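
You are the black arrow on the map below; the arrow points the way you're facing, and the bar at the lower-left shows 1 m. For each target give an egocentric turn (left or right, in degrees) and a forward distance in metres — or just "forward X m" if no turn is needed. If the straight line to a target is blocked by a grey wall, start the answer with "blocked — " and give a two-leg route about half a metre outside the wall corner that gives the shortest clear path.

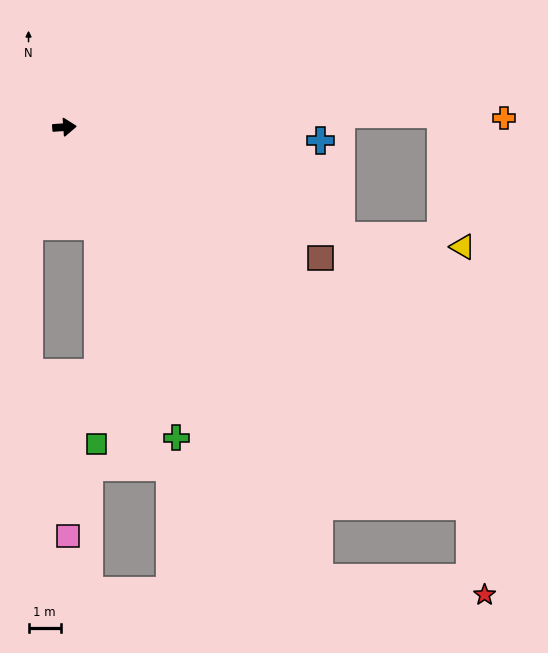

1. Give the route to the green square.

blocked — turn right 76°, forward 3.3 m, then turn right 18°, forward 6.8 m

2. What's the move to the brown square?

turn right 31°, forward 9.0 m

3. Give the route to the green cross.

turn right 74°, forward 10.3 m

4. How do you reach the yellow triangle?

blocked — turn right 25°, forward 9.3 m, then turn left 16°, forward 3.8 m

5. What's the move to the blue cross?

turn right 7°, forward 8.0 m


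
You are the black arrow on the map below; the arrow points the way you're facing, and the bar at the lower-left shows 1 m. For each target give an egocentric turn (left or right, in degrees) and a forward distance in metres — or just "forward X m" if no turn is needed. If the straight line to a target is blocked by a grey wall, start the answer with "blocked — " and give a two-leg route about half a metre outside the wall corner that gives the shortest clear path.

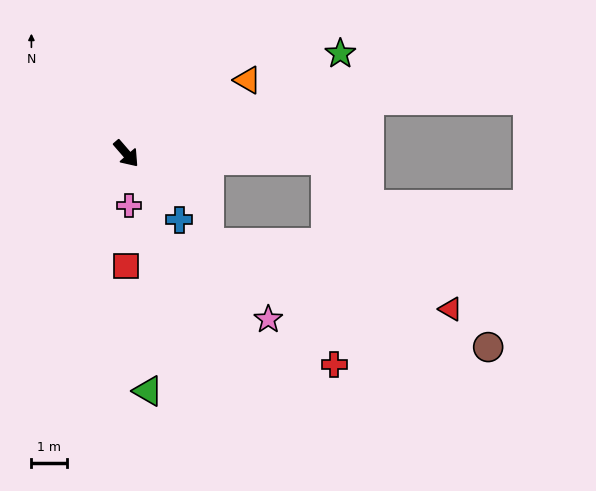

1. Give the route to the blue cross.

turn right 2°, forward 2.4 m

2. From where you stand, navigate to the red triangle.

blocked — turn left 47°, forward 5.6 m, then turn right 48°, forward 5.5 m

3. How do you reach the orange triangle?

turn left 80°, forward 4.0 m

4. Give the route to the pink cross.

turn right 38°, forward 1.5 m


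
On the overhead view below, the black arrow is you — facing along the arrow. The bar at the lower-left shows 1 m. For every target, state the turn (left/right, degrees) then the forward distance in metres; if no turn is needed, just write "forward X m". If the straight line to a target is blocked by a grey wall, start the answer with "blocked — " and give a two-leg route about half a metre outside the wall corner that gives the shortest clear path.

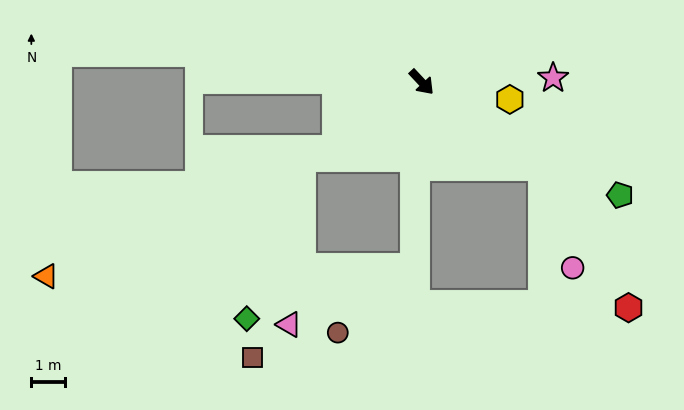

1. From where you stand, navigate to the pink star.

turn left 49°, forward 3.9 m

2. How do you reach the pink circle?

blocked — turn left 12°, forward 4.3 m, then turn right 39°, forward 3.1 m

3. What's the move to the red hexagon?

blocked — turn left 12°, forward 4.3 m, then turn right 24°, forward 4.9 m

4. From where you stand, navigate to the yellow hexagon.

turn left 36°, forward 2.6 m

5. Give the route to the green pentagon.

turn left 17°, forward 6.7 m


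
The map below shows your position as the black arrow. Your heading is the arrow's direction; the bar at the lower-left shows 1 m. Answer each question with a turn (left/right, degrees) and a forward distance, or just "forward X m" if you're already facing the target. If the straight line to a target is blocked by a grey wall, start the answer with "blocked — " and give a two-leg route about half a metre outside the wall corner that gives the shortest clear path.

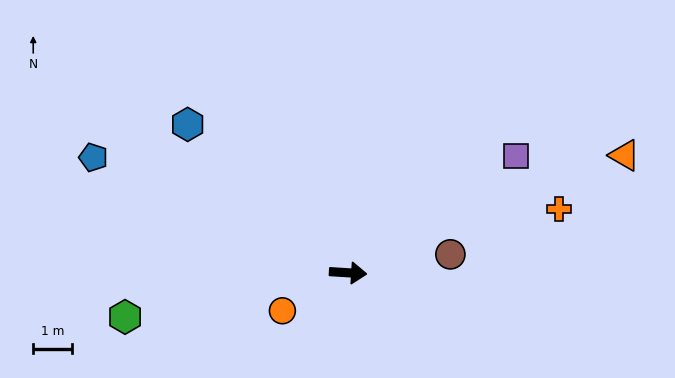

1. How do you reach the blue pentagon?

turn left 159°, forward 7.1 m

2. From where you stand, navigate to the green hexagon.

turn right 165°, forward 5.8 m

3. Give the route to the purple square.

turn left 38°, forward 5.2 m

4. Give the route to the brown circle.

turn left 14°, forward 2.7 m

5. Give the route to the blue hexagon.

turn left 141°, forward 5.6 m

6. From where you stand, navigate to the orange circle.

turn right 146°, forward 1.9 m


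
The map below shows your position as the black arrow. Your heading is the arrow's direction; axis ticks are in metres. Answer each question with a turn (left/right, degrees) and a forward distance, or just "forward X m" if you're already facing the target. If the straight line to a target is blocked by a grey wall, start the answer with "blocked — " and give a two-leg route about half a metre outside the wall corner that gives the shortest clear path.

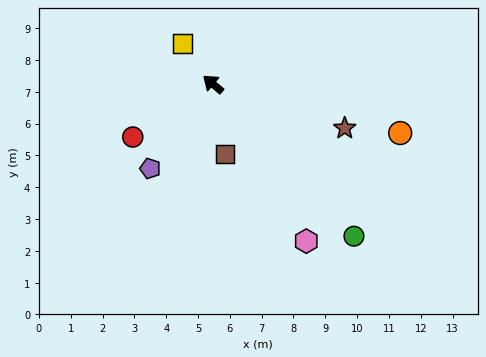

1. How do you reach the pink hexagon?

turn left 161°, forward 5.7 m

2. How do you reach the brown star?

turn right 158°, forward 4.4 m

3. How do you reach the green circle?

turn left 173°, forward 6.5 m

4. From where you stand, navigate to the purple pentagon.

turn left 94°, forward 3.3 m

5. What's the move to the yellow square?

turn right 13°, forward 1.6 m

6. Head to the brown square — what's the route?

turn left 140°, forward 2.2 m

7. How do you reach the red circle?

turn left 74°, forward 3.0 m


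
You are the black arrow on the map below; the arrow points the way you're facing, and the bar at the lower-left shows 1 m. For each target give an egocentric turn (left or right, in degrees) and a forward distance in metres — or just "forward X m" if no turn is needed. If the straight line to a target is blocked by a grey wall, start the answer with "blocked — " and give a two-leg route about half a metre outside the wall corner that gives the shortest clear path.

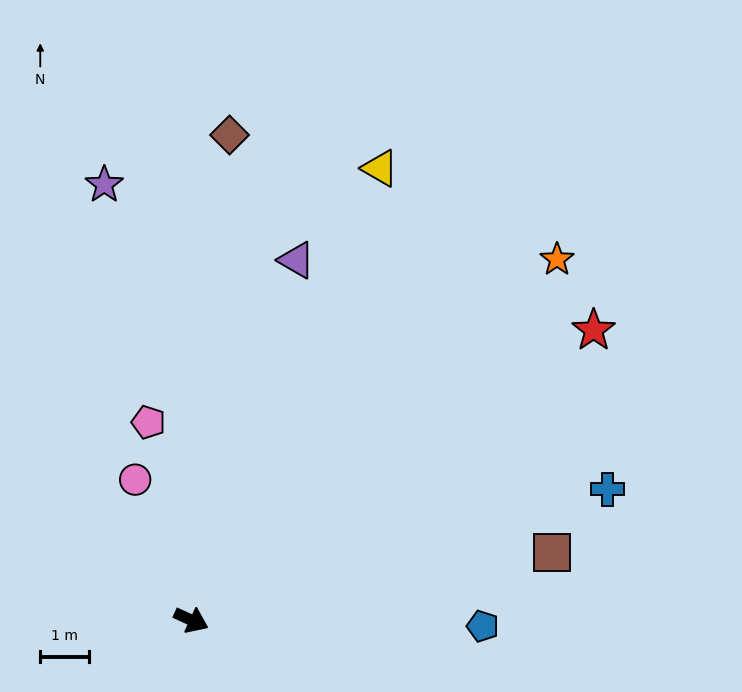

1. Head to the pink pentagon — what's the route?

turn left 127°, forward 4.2 m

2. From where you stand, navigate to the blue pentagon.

turn left 23°, forward 6.0 m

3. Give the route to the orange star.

turn left 69°, forward 10.6 m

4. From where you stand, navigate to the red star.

turn left 60°, forward 10.2 m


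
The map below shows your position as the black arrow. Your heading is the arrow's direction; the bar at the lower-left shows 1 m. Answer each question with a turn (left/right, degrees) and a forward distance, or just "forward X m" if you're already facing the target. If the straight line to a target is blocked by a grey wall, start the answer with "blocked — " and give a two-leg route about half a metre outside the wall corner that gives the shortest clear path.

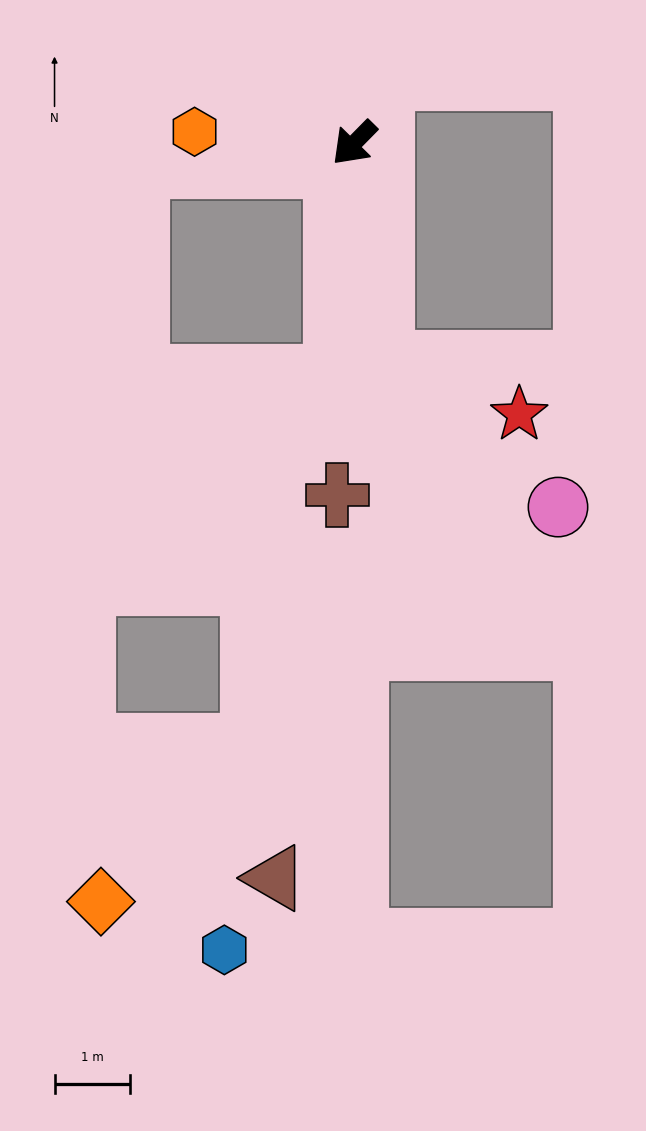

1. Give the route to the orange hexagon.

turn right 50°, forward 2.1 m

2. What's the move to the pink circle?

blocked — turn left 52°, forward 2.9 m, then turn left 43°, forward 3.0 m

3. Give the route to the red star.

blocked — turn left 52°, forward 2.9 m, then turn left 62°, forward 1.9 m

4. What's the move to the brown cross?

turn left 42°, forward 4.7 m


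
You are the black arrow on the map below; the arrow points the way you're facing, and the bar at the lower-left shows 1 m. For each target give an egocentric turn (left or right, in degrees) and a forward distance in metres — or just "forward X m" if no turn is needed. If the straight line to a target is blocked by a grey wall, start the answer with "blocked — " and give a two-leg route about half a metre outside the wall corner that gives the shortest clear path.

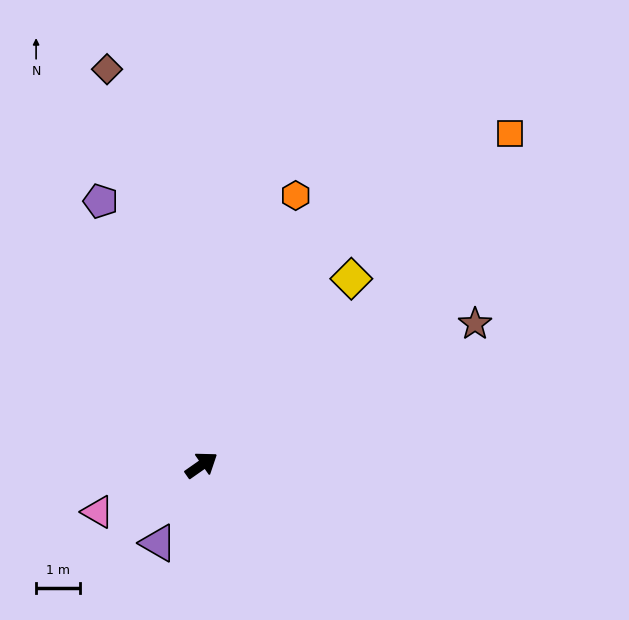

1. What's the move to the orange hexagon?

turn left 36°, forward 6.6 m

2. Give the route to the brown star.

turn right 8°, forward 7.1 m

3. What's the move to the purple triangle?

turn right 154°, forward 2.1 m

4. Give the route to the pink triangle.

turn left 169°, forward 2.6 m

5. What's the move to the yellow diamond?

turn left 16°, forward 5.5 m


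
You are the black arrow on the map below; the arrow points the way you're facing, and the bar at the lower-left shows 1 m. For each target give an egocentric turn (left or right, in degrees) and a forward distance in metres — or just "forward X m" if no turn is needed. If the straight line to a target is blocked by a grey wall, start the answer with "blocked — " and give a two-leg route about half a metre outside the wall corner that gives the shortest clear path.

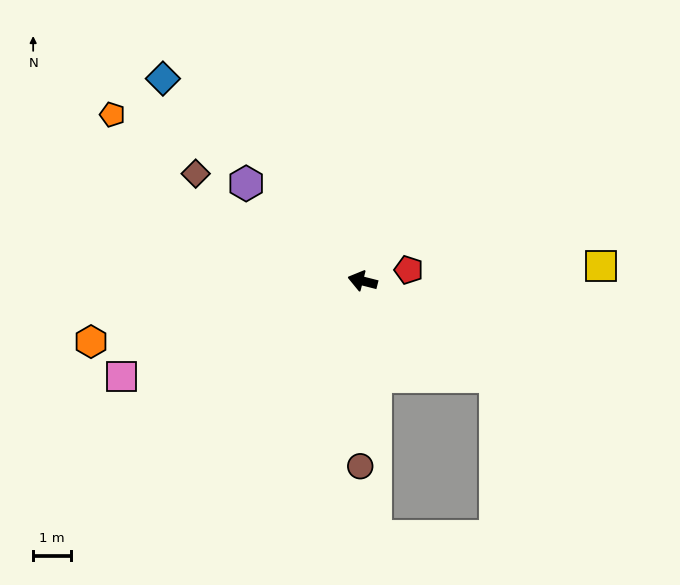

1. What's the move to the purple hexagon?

turn right 26°, forward 4.0 m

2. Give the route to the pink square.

turn left 36°, forward 6.9 m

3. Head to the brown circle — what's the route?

turn left 104°, forward 4.9 m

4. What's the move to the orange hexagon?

turn left 27°, forward 7.4 m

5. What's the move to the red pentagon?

turn right 152°, forward 1.3 m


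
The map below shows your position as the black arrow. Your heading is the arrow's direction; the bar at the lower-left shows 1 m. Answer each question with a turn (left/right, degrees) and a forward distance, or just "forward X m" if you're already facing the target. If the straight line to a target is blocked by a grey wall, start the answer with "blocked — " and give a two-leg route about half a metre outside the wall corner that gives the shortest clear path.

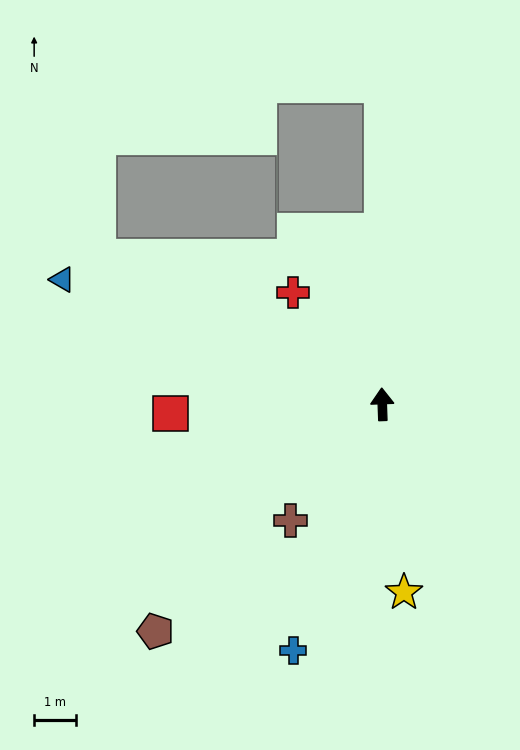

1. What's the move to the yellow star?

turn right 175°, forward 4.6 m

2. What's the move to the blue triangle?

turn left 67°, forward 8.3 m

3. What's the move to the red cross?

turn left 37°, forward 3.4 m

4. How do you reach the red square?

turn left 90°, forward 5.1 m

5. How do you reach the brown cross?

turn left 140°, forward 3.6 m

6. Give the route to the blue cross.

turn left 158°, forward 6.3 m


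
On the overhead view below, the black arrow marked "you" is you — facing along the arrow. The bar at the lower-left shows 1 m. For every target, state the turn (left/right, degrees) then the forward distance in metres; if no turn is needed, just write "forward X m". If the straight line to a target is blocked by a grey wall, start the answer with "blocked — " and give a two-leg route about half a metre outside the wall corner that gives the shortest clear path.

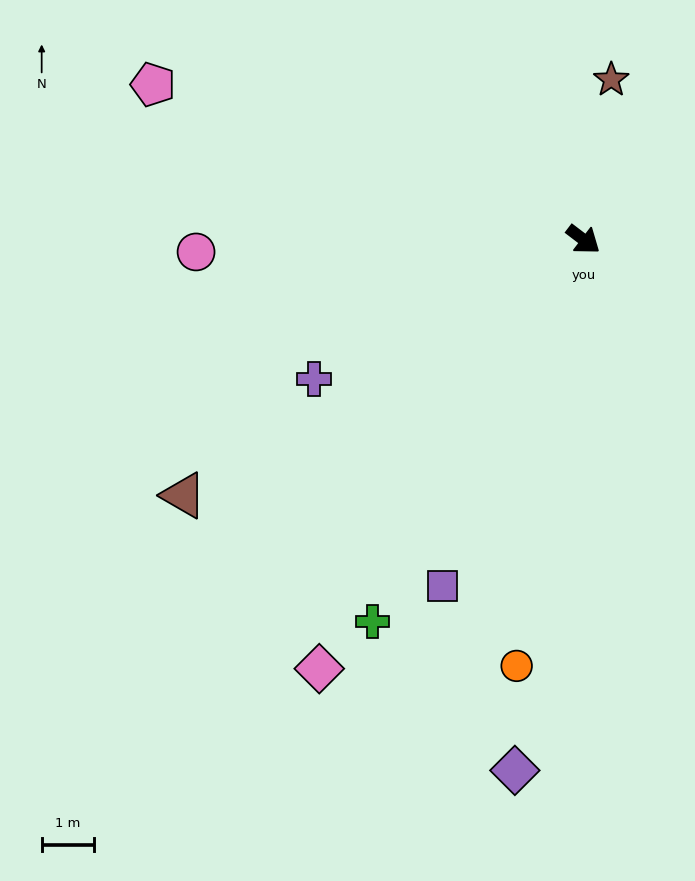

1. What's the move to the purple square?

turn right 75°, forward 7.2 m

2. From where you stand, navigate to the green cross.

turn right 82°, forward 8.4 m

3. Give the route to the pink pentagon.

turn right 163°, forward 8.8 m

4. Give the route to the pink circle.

turn right 141°, forward 7.5 m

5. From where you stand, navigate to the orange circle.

turn right 62°, forward 8.3 m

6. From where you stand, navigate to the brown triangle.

turn right 110°, forward 9.1 m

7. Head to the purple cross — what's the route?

turn right 115°, forward 5.8 m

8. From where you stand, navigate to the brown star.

turn left 117°, forward 3.1 m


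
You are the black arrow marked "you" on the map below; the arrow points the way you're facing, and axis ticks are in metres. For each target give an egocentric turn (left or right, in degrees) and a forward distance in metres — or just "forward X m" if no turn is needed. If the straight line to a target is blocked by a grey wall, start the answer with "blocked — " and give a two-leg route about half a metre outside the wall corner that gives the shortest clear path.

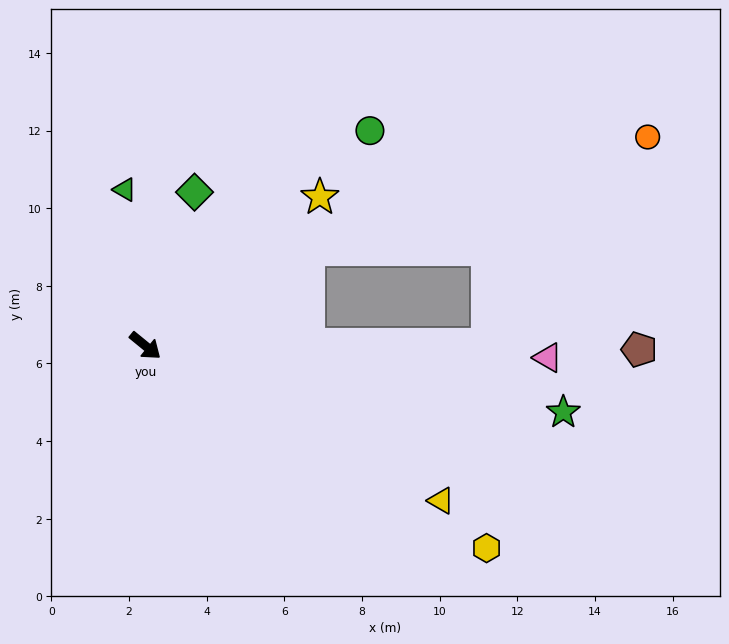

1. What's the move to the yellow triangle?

turn left 12°, forward 8.6 m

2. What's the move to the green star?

turn left 30°, forward 10.9 m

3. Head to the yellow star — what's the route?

turn left 80°, forward 5.9 m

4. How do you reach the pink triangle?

turn left 38°, forward 10.4 m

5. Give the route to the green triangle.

turn left 137°, forward 4.1 m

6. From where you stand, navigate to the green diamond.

turn left 111°, forward 4.2 m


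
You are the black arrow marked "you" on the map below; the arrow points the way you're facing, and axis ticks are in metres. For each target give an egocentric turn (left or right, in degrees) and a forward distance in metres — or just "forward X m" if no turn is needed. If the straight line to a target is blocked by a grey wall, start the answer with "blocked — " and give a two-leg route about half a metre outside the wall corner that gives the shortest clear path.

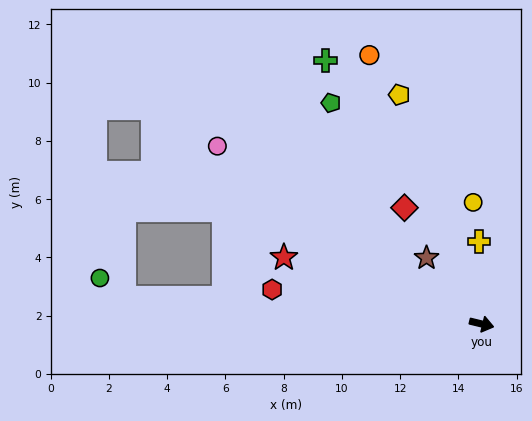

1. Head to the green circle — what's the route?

blocked — turn right 170°, forward 12.3 m, then turn right 36°, forward 1.1 m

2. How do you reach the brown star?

turn left 143°, forward 3.0 m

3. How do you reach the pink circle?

turn left 160°, forward 10.9 m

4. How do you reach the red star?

turn left 175°, forward 7.2 m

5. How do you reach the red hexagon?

turn right 176°, forward 7.3 m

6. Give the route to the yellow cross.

turn left 106°, forward 2.8 m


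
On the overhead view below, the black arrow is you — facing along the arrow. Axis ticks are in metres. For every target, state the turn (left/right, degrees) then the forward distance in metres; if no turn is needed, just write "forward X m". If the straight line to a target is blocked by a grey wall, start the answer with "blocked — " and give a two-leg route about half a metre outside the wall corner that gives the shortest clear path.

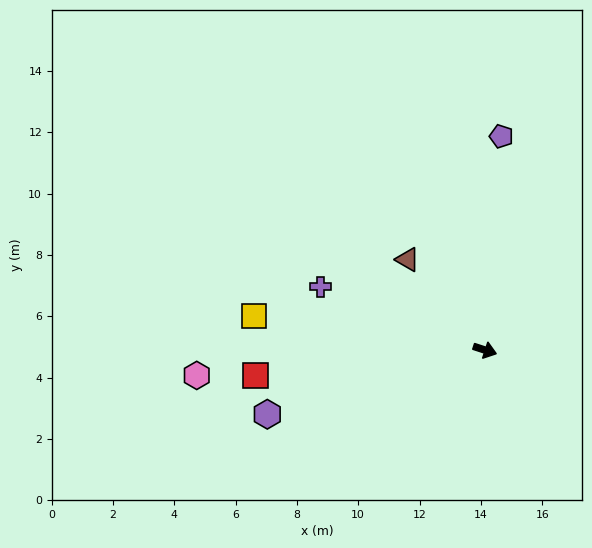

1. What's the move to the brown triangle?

turn left 149°, forward 3.9 m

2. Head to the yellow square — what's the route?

turn right 170°, forward 7.6 m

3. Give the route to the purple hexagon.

turn right 146°, forward 7.4 m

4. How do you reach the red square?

turn right 156°, forward 7.5 m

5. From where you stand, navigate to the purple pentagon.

turn left 104°, forward 7.0 m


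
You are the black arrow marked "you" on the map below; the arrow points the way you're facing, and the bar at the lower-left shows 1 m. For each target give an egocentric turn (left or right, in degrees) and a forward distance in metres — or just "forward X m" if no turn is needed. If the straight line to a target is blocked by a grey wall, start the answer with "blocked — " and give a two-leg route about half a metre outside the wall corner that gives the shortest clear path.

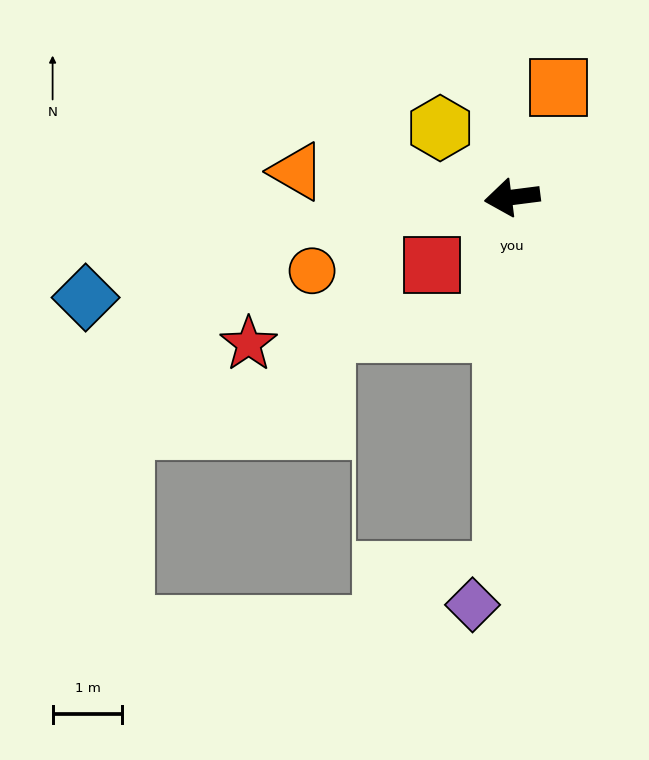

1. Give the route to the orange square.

turn right 120°, forward 1.7 m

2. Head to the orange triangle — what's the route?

turn right 14°, forward 3.1 m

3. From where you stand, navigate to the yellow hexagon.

turn right 51°, forward 1.4 m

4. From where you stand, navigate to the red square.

turn left 33°, forward 1.5 m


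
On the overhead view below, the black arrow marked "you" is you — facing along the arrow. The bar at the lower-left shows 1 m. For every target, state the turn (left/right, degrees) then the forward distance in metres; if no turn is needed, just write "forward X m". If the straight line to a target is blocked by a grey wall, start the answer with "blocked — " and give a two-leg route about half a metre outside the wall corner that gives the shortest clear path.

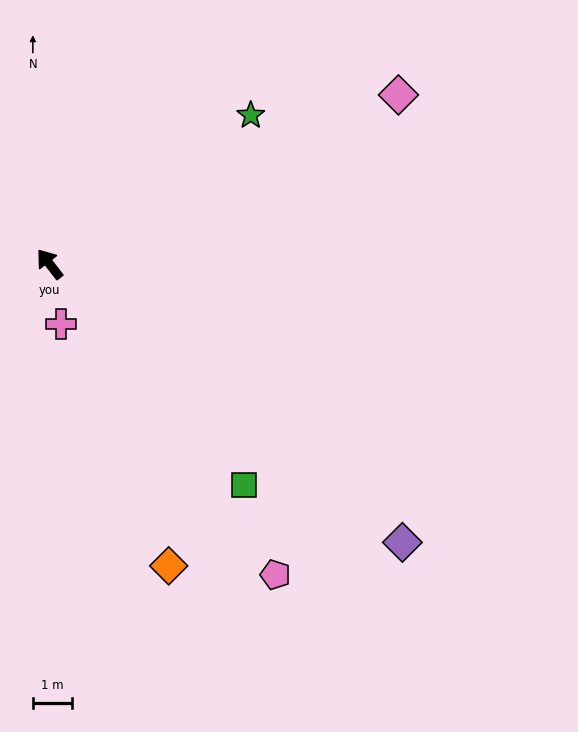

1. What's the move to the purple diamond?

turn right 166°, forward 11.5 m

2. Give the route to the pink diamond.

turn right 102°, forward 9.9 m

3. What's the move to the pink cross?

turn left 153°, forward 1.6 m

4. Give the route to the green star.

turn right 91°, forward 6.4 m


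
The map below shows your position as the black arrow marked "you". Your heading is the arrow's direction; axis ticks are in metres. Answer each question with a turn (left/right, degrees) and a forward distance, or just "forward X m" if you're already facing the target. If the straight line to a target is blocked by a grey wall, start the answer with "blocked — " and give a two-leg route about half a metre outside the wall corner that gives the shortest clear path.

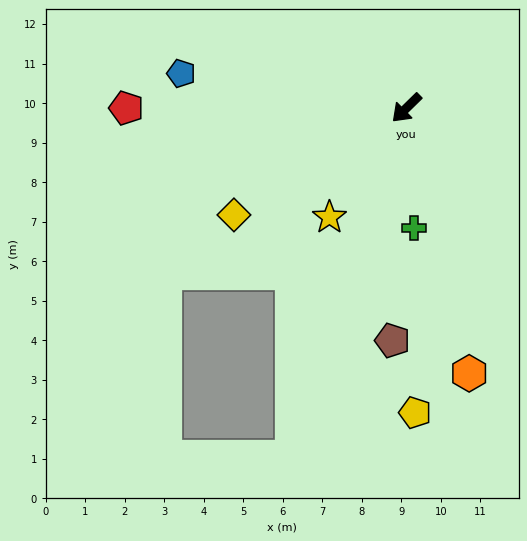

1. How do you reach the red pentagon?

turn right 44°, forward 7.1 m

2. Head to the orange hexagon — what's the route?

turn left 59°, forward 6.9 m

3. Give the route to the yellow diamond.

turn right 13°, forward 5.1 m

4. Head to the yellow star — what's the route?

turn left 10°, forward 3.4 m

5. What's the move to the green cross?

turn left 49°, forward 3.0 m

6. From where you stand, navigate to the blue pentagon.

turn right 53°, forward 5.8 m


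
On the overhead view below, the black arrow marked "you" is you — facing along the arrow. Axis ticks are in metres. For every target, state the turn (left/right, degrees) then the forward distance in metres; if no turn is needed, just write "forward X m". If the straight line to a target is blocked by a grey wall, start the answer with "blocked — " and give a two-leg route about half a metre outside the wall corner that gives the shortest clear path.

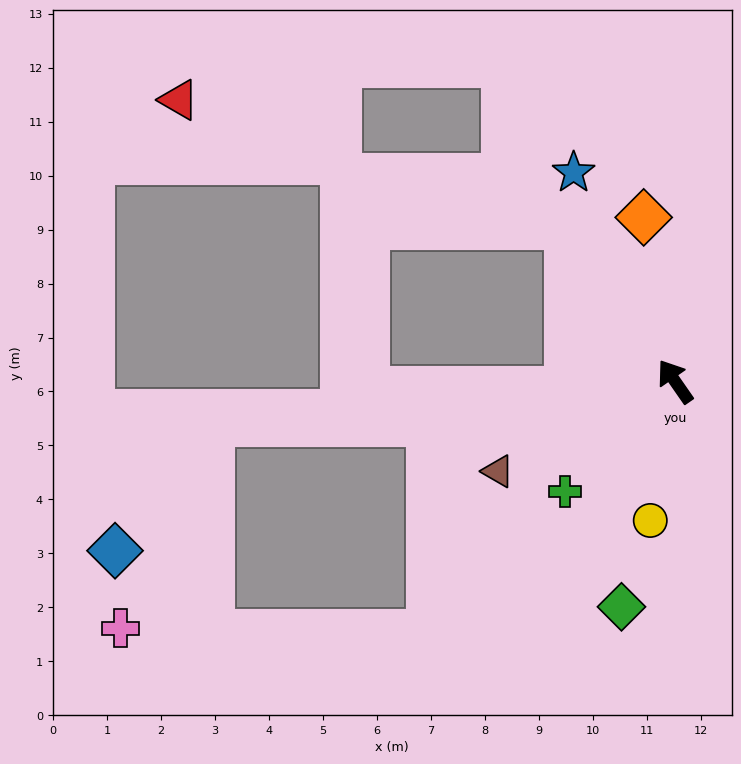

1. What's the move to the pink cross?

blocked — turn left 61°, forward 8.6 m, then turn left 60°, forward 4.1 m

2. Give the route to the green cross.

turn left 100°, forward 2.9 m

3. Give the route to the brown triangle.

turn left 82°, forward 3.7 m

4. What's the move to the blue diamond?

blocked — turn left 61°, forward 8.6 m, then turn left 47°, forward 2.9 m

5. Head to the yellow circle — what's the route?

turn left 135°, forward 2.6 m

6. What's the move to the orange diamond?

turn right 24°, forward 3.1 m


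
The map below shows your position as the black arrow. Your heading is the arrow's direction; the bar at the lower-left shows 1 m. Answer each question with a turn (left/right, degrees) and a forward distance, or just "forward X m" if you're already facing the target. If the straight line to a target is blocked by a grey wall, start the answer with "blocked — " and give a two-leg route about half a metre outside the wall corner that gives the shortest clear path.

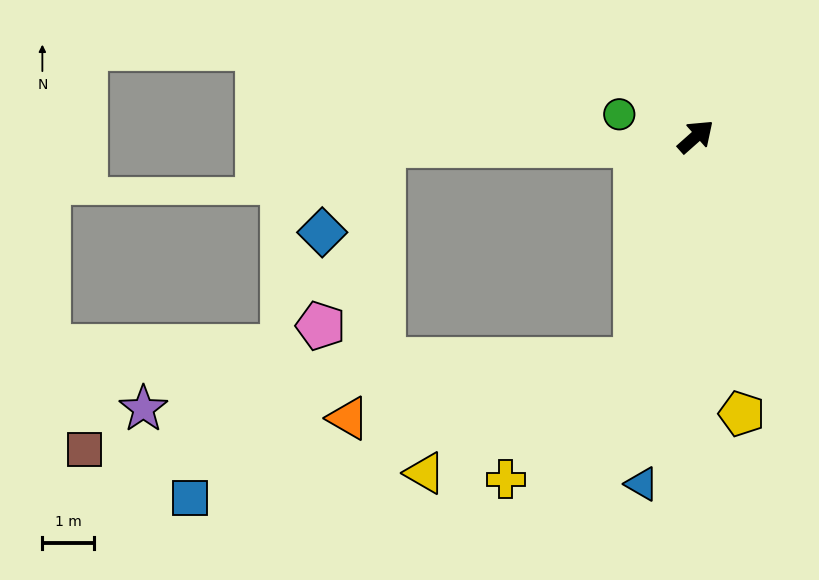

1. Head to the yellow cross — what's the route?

blocked — turn right 147°, forward 4.4 m, then turn right 32°, forward 3.4 m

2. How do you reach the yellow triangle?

blocked — turn right 147°, forward 4.4 m, then turn right 46°, forward 4.6 m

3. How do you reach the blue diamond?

blocked — turn left 140°, forward 6.0 m, then turn left 53°, forward 2.0 m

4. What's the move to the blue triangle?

turn right 140°, forward 6.8 m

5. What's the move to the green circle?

turn left 122°, forward 1.5 m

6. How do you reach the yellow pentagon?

turn right 122°, forward 5.4 m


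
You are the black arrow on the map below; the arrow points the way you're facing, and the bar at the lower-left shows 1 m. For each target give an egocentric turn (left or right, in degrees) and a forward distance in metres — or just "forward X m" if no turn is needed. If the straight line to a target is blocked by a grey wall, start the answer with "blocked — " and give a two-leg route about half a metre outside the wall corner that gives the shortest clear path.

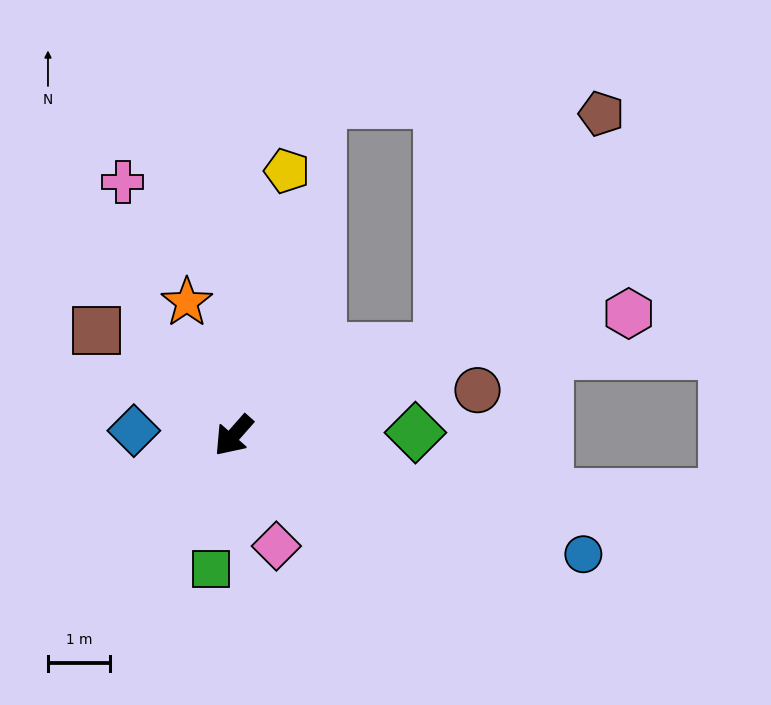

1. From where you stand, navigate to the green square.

turn left 32°, forward 2.2 m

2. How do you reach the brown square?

turn right 86°, forward 2.8 m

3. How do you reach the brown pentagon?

blocked — turn left 154°, forward 3.6 m, then turn left 33°, forward 4.6 m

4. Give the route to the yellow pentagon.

turn right 150°, forward 4.4 m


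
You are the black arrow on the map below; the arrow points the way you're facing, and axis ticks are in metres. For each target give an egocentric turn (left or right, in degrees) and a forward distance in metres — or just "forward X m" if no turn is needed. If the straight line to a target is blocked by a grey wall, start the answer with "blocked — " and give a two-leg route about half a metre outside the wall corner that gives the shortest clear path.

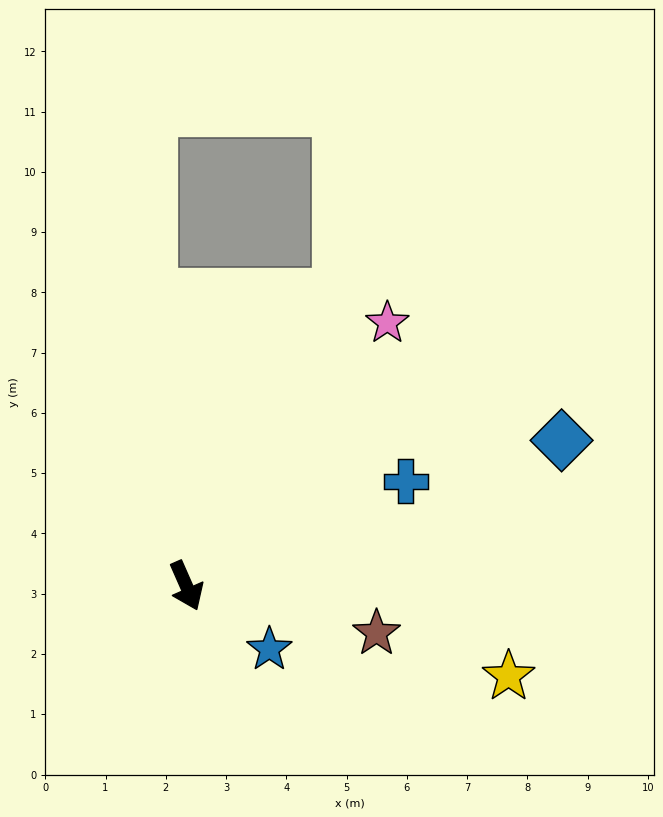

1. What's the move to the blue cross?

turn left 92°, forward 4.0 m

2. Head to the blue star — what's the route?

turn left 29°, forward 1.7 m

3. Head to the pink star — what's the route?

turn left 119°, forward 5.5 m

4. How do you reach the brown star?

turn left 52°, forward 3.3 m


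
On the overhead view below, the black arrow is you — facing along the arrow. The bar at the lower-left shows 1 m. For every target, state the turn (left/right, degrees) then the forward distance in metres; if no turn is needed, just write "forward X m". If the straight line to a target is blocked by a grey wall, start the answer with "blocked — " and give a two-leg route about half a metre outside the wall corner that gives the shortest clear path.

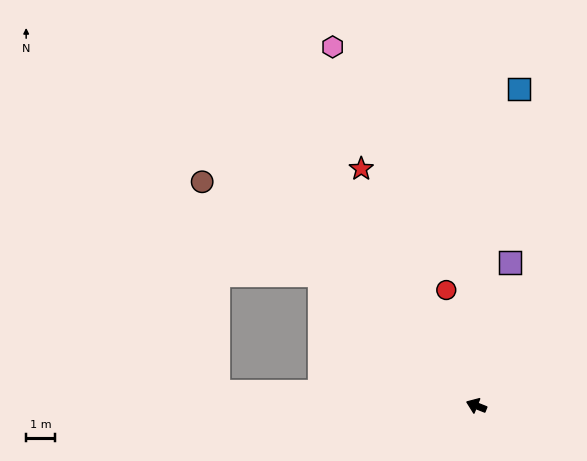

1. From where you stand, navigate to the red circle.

turn right 54°, forward 4.2 m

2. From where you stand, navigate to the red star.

turn right 42°, forward 9.2 m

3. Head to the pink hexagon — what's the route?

turn right 46°, forward 13.5 m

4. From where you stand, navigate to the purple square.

turn right 82°, forward 5.1 m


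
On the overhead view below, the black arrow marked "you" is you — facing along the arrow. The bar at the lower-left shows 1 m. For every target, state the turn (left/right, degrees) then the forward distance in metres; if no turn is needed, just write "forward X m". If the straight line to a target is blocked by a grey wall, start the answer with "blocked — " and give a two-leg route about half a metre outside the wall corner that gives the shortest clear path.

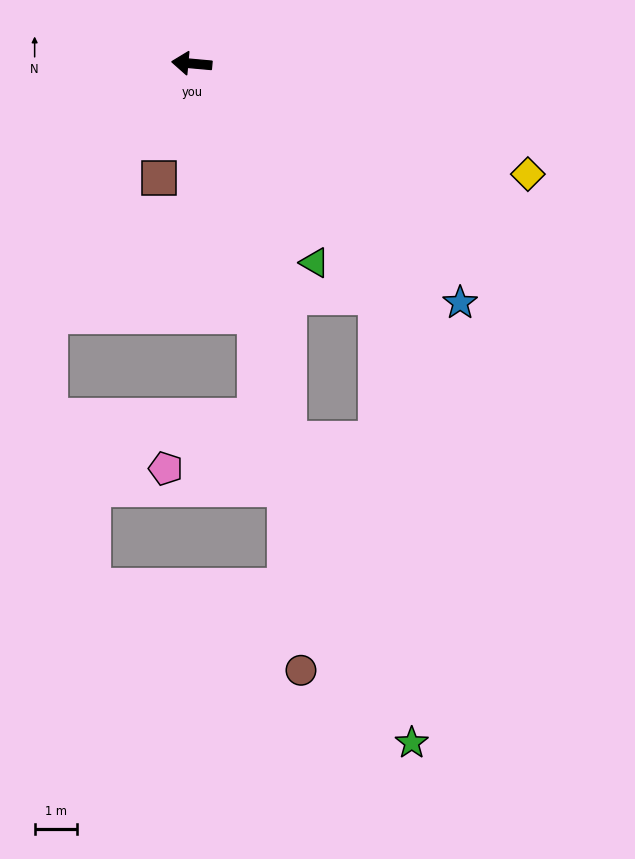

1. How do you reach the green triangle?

turn left 127°, forward 5.5 m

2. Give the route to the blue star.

turn left 143°, forward 8.5 m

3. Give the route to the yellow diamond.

turn left 167°, forward 8.3 m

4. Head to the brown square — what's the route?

turn left 79°, forward 2.8 m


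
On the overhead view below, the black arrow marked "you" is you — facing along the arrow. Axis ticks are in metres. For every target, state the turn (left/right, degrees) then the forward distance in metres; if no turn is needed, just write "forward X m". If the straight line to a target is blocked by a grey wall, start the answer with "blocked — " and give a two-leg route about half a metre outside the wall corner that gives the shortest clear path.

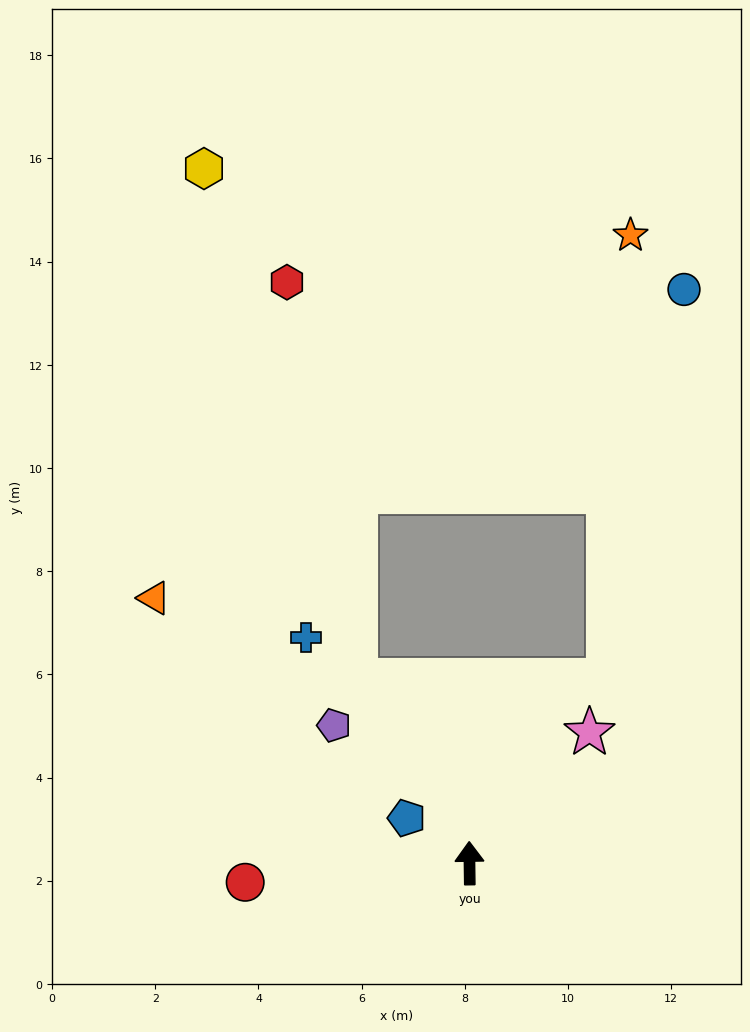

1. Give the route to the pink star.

turn right 43°, forward 3.4 m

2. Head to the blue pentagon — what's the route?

turn left 54°, forward 1.5 m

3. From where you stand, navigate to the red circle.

turn left 94°, forward 4.4 m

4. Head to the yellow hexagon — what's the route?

blocked — turn left 31°, forward 4.2 m, then turn right 15°, forward 10.3 m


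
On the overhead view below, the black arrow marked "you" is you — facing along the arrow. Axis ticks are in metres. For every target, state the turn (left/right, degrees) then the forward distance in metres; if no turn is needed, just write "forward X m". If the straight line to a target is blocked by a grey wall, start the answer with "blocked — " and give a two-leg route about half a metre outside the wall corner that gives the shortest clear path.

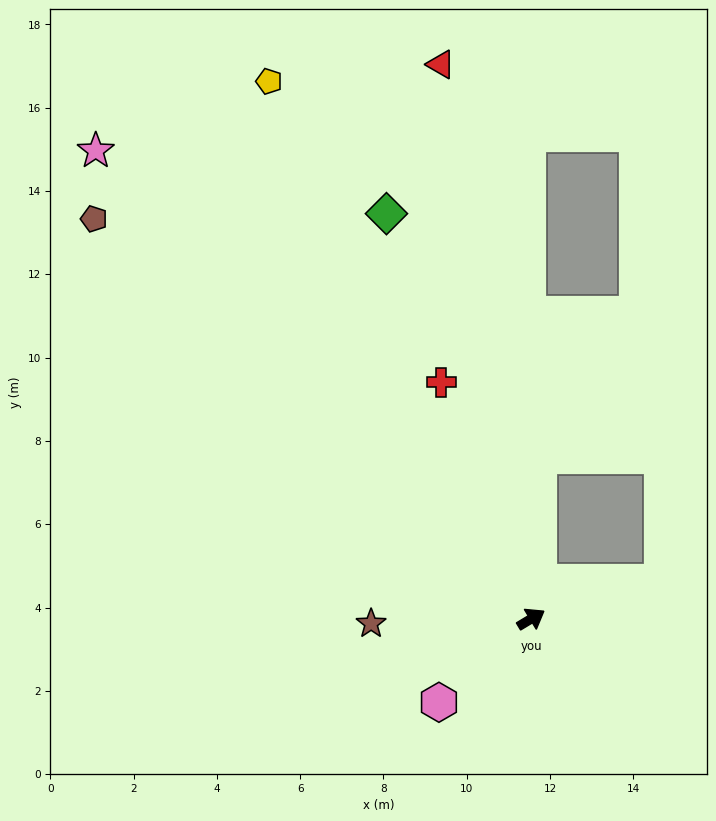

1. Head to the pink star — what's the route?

turn left 102°, forward 15.3 m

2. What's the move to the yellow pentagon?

turn left 85°, forward 14.4 m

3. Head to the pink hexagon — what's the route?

turn right 169°, forward 3.0 m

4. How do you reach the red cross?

turn left 80°, forward 6.1 m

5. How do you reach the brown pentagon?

turn left 106°, forward 14.2 m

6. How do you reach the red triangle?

turn left 68°, forward 13.5 m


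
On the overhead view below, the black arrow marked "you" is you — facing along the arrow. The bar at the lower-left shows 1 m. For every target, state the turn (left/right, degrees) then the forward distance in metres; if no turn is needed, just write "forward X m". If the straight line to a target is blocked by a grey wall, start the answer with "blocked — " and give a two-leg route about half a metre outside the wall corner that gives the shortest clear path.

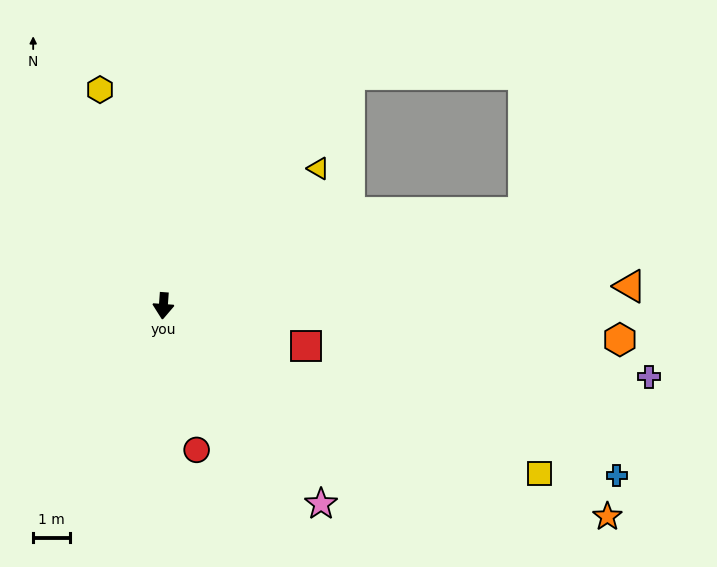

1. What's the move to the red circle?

turn left 17°, forward 4.0 m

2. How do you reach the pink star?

turn left 43°, forward 6.9 m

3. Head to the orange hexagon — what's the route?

turn left 90°, forward 12.4 m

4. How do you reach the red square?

turn left 78°, forward 4.0 m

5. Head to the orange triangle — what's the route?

turn left 97°, forward 12.7 m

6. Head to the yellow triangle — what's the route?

turn left 136°, forward 5.6 m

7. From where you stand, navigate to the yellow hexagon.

turn right 160°, forward 6.1 m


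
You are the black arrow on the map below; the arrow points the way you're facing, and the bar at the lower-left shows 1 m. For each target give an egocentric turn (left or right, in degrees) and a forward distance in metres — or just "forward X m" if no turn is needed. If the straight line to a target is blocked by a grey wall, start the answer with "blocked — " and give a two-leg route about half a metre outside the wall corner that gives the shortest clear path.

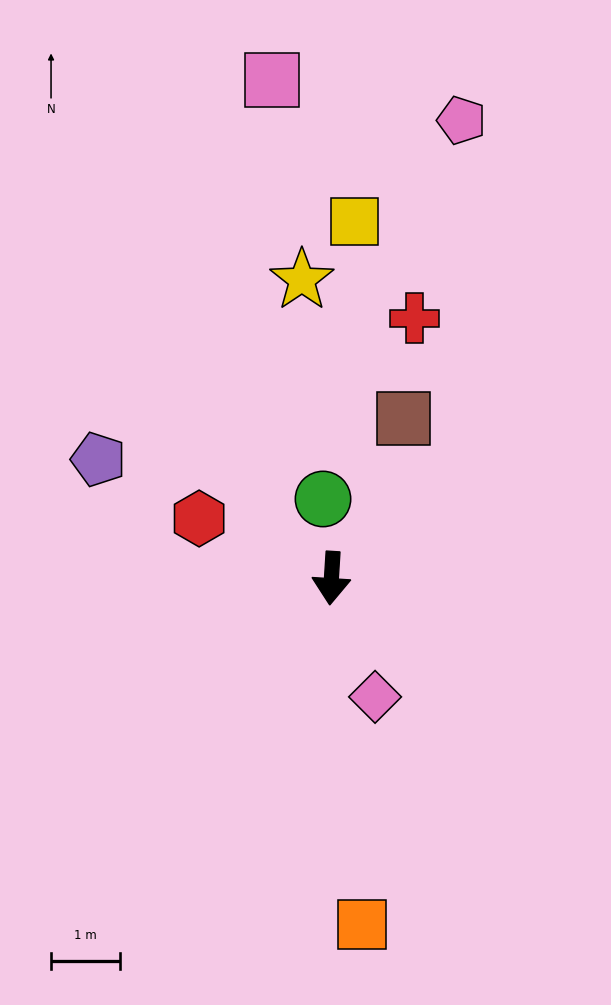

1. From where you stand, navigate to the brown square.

turn left 159°, forward 2.5 m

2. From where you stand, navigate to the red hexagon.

turn right 111°, forward 2.1 m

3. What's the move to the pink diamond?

turn left 24°, forward 1.8 m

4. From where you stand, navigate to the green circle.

turn right 170°, forward 1.1 m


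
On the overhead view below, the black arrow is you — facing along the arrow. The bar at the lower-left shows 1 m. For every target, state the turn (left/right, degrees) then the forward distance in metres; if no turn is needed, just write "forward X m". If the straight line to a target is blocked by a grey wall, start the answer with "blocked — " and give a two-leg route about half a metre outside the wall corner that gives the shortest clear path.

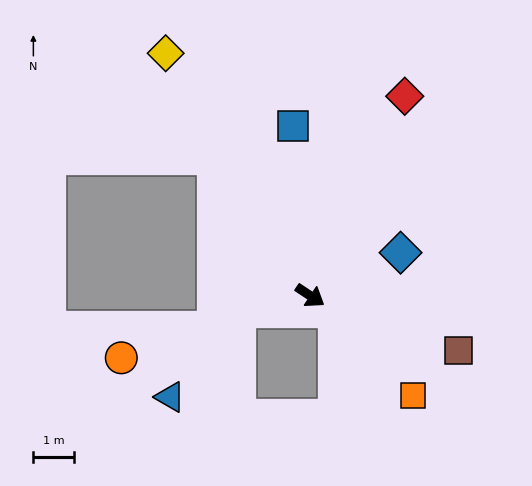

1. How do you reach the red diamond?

turn left 98°, forward 5.4 m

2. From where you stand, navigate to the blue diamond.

turn left 59°, forward 2.5 m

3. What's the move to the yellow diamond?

turn left 154°, forward 7.0 m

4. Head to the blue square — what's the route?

turn left 129°, forward 4.2 m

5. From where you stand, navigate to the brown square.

turn left 13°, forward 3.9 m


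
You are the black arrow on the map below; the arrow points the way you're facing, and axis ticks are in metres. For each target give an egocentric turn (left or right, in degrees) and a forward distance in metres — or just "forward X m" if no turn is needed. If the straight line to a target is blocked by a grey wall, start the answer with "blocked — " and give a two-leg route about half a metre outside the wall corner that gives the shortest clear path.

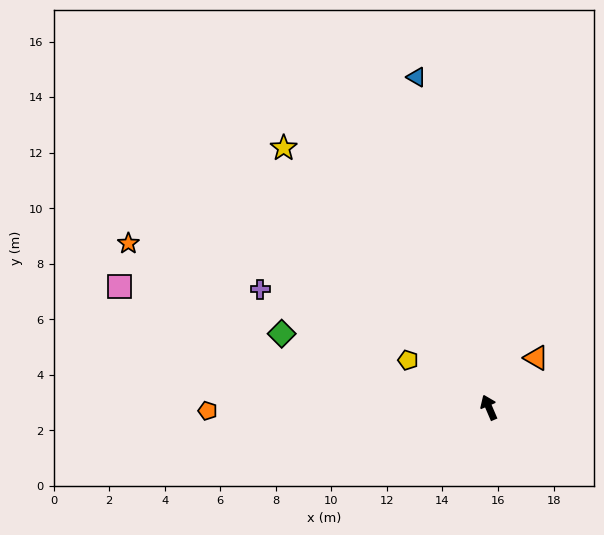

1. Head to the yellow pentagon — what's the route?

turn left 36°, forward 3.4 m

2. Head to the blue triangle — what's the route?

turn right 11°, forward 12.2 m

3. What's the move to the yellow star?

turn left 15°, forward 11.9 m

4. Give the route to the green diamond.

turn left 47°, forward 7.9 m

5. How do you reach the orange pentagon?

turn left 67°, forward 10.1 m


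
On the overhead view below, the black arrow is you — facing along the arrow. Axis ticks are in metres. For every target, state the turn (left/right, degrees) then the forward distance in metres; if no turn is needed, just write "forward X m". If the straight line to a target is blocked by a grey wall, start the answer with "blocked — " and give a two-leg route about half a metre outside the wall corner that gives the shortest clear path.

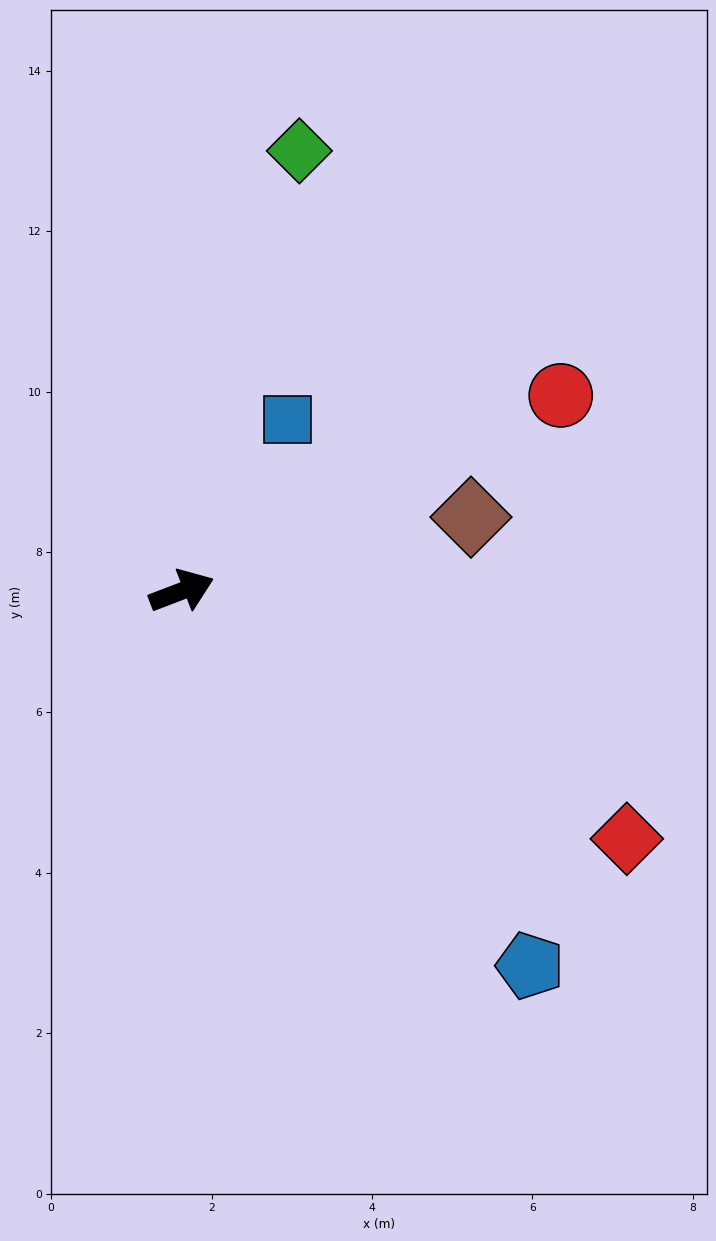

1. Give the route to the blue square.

turn left 37°, forward 2.5 m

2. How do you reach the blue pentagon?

turn right 68°, forward 6.4 m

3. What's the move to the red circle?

turn left 6°, forward 5.3 m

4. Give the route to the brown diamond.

turn right 7°, forward 3.7 m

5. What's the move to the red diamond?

turn right 50°, forward 6.4 m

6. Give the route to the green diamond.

turn left 54°, forward 5.7 m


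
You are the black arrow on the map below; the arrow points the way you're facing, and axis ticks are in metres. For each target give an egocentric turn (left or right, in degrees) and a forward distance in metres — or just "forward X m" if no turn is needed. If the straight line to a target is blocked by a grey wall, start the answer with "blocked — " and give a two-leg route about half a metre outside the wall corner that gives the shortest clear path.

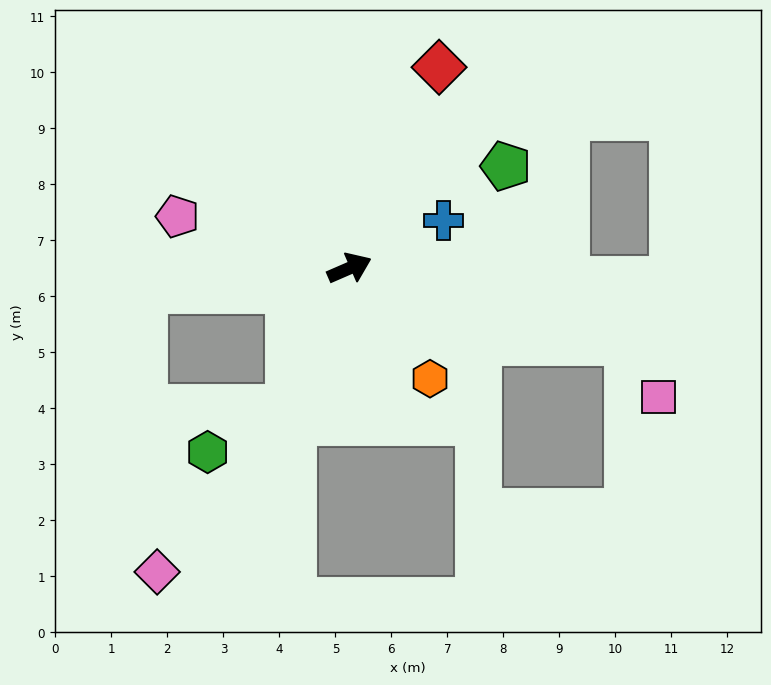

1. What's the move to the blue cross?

turn left 3°, forward 1.9 m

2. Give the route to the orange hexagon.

turn right 77°, forward 2.4 m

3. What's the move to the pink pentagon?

turn left 140°, forward 3.2 m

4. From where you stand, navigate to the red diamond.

turn left 42°, forward 3.9 m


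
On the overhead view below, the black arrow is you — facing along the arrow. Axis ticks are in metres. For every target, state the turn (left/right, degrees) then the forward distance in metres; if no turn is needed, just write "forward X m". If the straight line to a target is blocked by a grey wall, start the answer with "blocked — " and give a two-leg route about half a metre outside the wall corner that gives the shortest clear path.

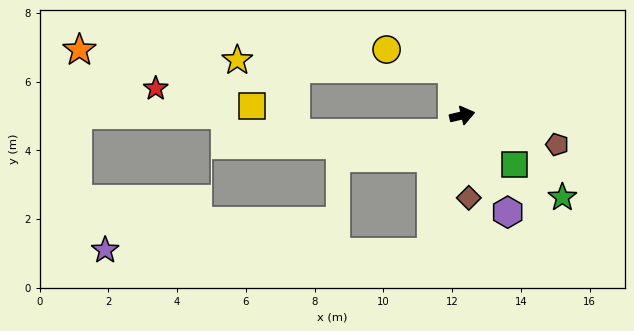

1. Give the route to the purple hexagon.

turn right 78°, forward 3.1 m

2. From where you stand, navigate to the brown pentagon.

turn right 30°, forward 2.9 m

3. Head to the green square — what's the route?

turn right 56°, forward 2.1 m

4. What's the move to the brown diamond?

turn right 99°, forward 2.4 m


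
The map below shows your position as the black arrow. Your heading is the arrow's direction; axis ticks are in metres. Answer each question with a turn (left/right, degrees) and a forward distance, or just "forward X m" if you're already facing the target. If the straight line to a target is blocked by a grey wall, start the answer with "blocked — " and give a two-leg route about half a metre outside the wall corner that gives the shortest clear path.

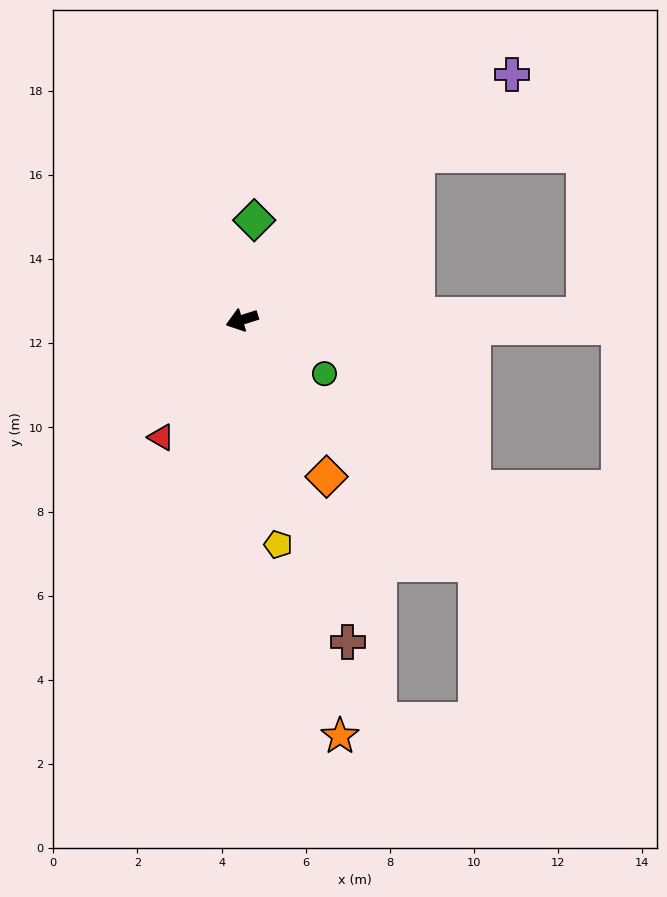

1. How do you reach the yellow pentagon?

turn left 81°, forward 5.4 m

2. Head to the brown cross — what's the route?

turn left 91°, forward 8.1 m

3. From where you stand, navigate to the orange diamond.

turn left 101°, forward 4.2 m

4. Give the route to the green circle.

turn left 129°, forward 2.3 m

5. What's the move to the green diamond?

turn right 115°, forward 2.4 m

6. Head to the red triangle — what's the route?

turn left 38°, forward 3.4 m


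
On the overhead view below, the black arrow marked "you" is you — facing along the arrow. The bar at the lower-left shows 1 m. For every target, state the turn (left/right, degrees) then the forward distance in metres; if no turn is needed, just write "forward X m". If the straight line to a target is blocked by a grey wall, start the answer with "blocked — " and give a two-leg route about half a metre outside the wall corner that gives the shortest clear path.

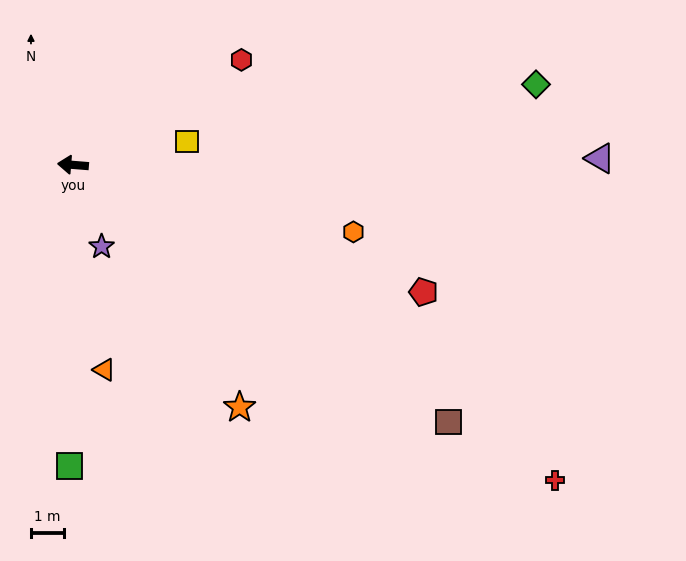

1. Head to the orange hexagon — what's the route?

turn left 171°, forward 8.6 m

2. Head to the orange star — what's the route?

turn left 129°, forward 8.8 m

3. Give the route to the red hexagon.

turn right 143°, forward 5.9 m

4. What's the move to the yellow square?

turn right 164°, forward 3.5 m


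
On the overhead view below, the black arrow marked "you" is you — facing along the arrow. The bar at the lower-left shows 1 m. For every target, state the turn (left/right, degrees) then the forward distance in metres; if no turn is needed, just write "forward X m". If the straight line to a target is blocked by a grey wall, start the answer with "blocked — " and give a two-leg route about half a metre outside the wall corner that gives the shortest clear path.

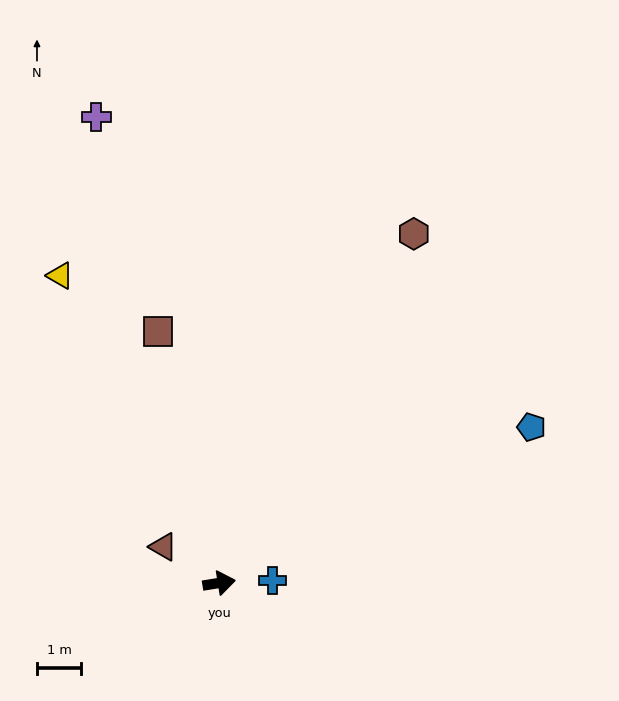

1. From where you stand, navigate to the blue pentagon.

turn left 17°, forward 7.9 m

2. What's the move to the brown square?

turn left 95°, forward 5.8 m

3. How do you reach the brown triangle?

turn left 138°, forward 1.5 m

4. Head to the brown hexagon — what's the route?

turn left 52°, forward 9.0 m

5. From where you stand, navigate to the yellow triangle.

turn left 108°, forward 7.8 m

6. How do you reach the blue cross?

turn right 7°, forward 1.2 m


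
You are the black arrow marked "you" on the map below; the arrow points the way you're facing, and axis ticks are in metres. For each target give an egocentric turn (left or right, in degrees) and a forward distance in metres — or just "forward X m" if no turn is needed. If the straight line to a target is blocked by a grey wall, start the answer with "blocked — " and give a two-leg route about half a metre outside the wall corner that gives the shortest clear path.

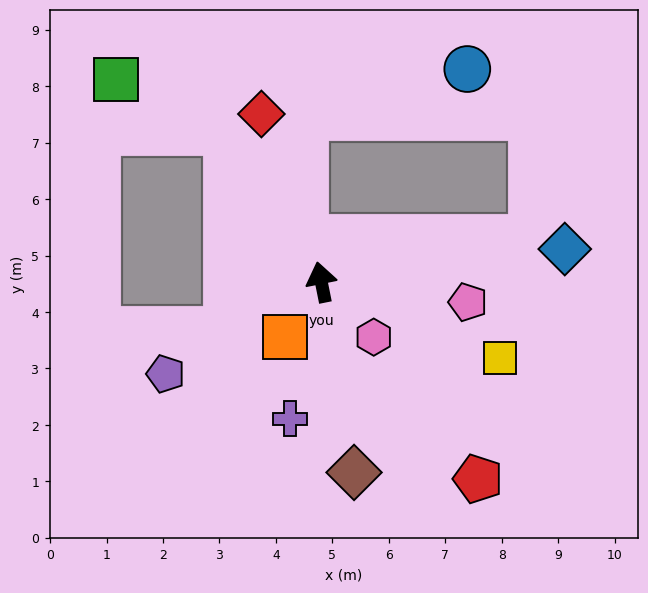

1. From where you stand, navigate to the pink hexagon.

turn right 148°, forward 1.3 m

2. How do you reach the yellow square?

turn right 125°, forward 3.4 m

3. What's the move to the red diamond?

turn left 8°, forward 3.2 m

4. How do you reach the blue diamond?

turn right 94°, forward 4.4 m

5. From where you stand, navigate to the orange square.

turn left 135°, forward 1.2 m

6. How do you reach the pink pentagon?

turn right 109°, forward 2.6 m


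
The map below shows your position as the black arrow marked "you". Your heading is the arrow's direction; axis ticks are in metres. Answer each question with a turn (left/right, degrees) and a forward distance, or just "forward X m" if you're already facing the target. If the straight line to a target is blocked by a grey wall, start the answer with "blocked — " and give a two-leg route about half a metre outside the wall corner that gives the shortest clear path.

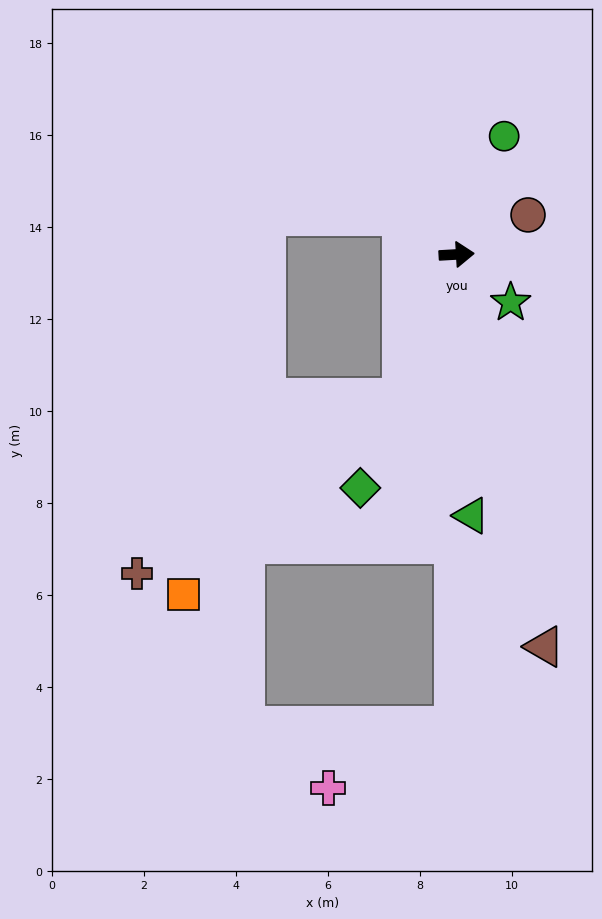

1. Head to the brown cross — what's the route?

blocked — turn right 114°, forward 3.3 m, then turn right 36°, forward 6.9 m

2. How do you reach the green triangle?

turn right 90°, forward 5.7 m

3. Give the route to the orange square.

blocked — turn right 114°, forward 3.3 m, then turn right 27°, forward 6.4 m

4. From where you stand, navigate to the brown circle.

turn left 26°, forward 1.8 m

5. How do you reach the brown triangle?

turn right 81°, forward 8.7 m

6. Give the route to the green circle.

turn left 65°, forward 2.8 m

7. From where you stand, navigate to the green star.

turn right 45°, forward 1.6 m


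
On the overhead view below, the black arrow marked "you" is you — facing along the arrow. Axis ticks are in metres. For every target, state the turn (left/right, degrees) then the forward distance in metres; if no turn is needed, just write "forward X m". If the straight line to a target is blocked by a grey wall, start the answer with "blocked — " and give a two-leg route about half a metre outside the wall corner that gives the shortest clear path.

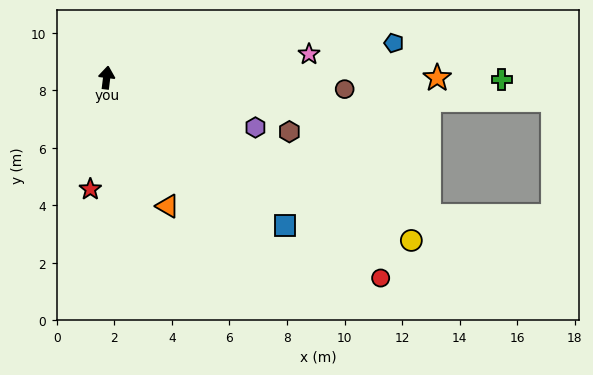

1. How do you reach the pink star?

turn right 76°, forward 7.1 m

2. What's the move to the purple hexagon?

turn right 101°, forward 5.5 m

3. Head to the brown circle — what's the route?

turn right 86°, forward 8.3 m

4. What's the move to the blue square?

turn right 123°, forward 8.1 m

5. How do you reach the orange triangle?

turn right 148°, forward 4.9 m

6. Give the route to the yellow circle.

turn right 111°, forward 12.0 m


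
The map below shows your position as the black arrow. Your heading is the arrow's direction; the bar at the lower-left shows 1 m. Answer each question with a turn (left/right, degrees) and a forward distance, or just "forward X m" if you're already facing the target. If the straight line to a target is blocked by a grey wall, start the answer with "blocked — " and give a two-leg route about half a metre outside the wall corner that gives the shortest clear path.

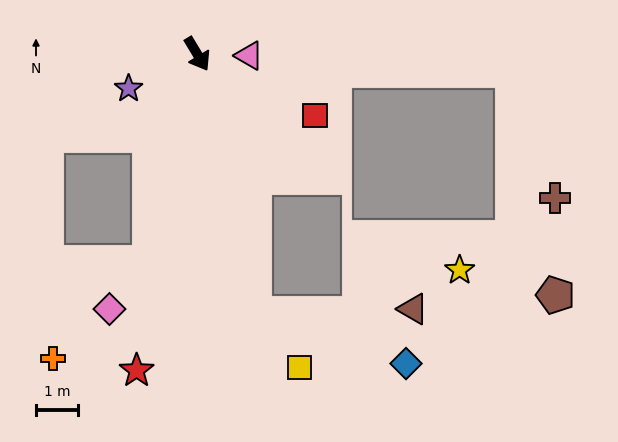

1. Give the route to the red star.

turn right 42°, forward 7.7 m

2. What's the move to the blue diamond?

blocked — turn right 19°, forward 6.4 m, then turn left 60°, forward 3.8 m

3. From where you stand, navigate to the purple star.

turn right 94°, forward 1.8 m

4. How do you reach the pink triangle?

turn left 57°, forward 1.2 m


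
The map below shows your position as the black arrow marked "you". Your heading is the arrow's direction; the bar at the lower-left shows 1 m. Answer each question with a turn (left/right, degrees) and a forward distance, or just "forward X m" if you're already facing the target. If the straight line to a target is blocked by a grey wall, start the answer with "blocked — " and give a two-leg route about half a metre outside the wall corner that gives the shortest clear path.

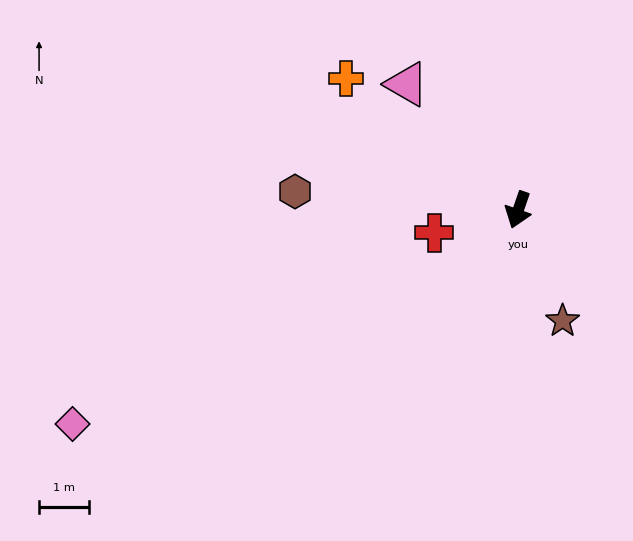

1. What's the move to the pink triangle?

turn right 119°, forward 3.4 m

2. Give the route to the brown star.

turn left 41°, forward 2.4 m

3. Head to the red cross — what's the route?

turn right 56°, forward 1.7 m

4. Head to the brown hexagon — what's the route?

turn right 76°, forward 4.5 m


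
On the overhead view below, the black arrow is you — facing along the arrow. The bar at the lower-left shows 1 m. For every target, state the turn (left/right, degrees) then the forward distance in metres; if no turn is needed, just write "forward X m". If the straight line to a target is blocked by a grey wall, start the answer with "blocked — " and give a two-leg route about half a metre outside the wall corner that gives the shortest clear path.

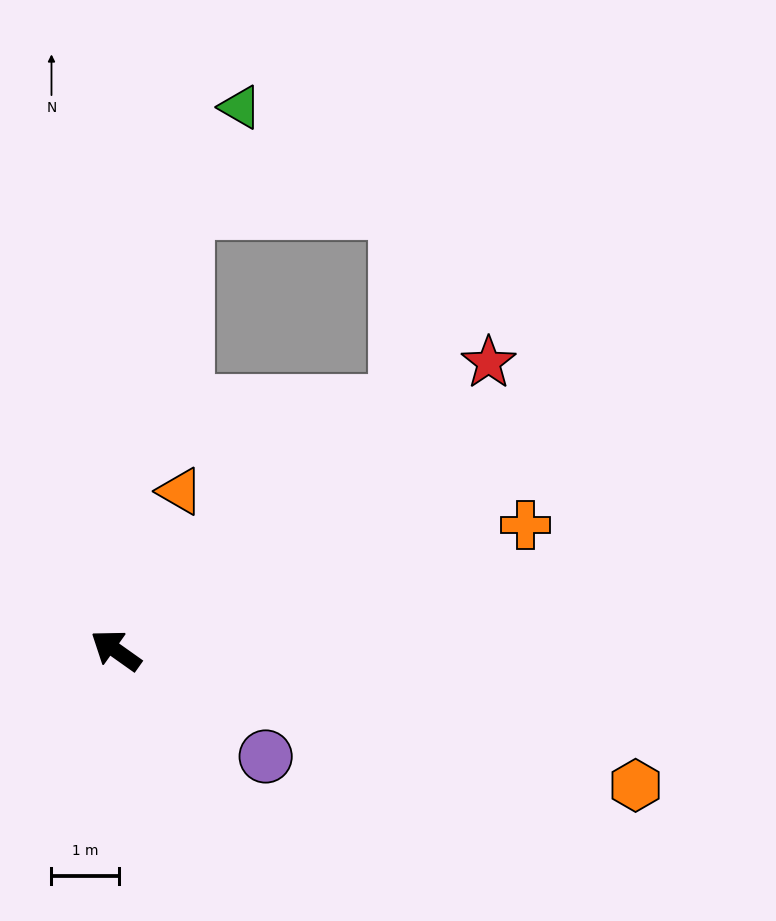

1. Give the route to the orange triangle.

turn right 77°, forward 2.5 m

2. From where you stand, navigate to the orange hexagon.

turn right 159°, forward 7.9 m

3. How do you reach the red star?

turn right 107°, forward 7.0 m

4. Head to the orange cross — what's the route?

turn right 128°, forward 6.3 m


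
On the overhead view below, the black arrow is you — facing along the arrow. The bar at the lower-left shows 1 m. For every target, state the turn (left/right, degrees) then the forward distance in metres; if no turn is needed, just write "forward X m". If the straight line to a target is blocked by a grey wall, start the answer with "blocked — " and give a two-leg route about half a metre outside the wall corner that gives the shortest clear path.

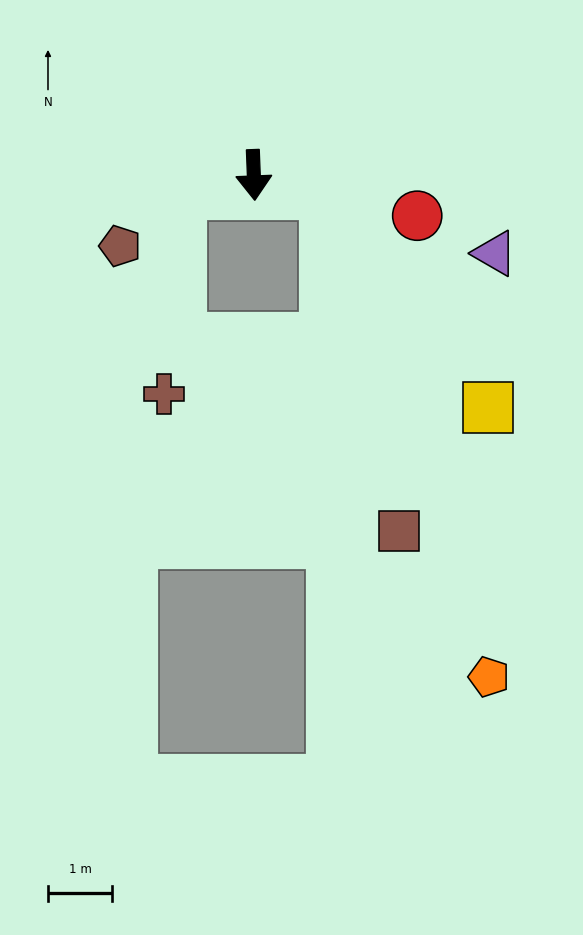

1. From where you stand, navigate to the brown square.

blocked — turn left 75°, forward 1.2 m, then turn right 65°, forward 5.4 m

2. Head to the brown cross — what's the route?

blocked — turn right 79°, forward 1.2 m, then turn left 72°, forward 3.2 m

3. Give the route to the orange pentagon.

blocked — turn left 75°, forward 1.2 m, then turn right 59°, forward 8.0 m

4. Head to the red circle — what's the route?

turn left 74°, forward 2.6 m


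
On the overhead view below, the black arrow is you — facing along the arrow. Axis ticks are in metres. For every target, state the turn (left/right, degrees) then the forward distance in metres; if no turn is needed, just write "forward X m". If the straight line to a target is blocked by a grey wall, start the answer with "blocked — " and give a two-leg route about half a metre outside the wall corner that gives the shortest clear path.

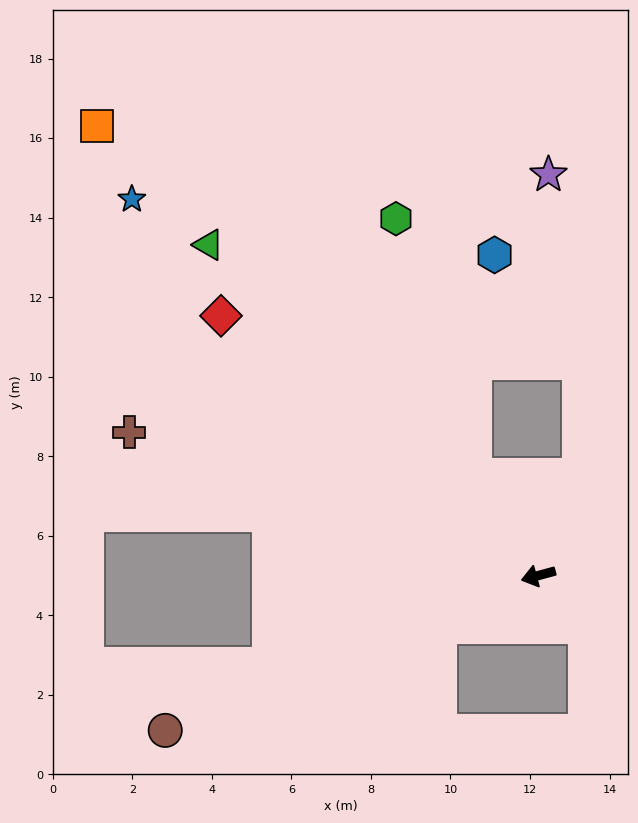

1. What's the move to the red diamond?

turn right 54°, forward 10.3 m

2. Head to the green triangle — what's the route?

turn right 60°, forward 11.7 m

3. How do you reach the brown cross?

turn right 34°, forward 10.9 m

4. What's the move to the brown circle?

turn left 7°, forward 10.2 m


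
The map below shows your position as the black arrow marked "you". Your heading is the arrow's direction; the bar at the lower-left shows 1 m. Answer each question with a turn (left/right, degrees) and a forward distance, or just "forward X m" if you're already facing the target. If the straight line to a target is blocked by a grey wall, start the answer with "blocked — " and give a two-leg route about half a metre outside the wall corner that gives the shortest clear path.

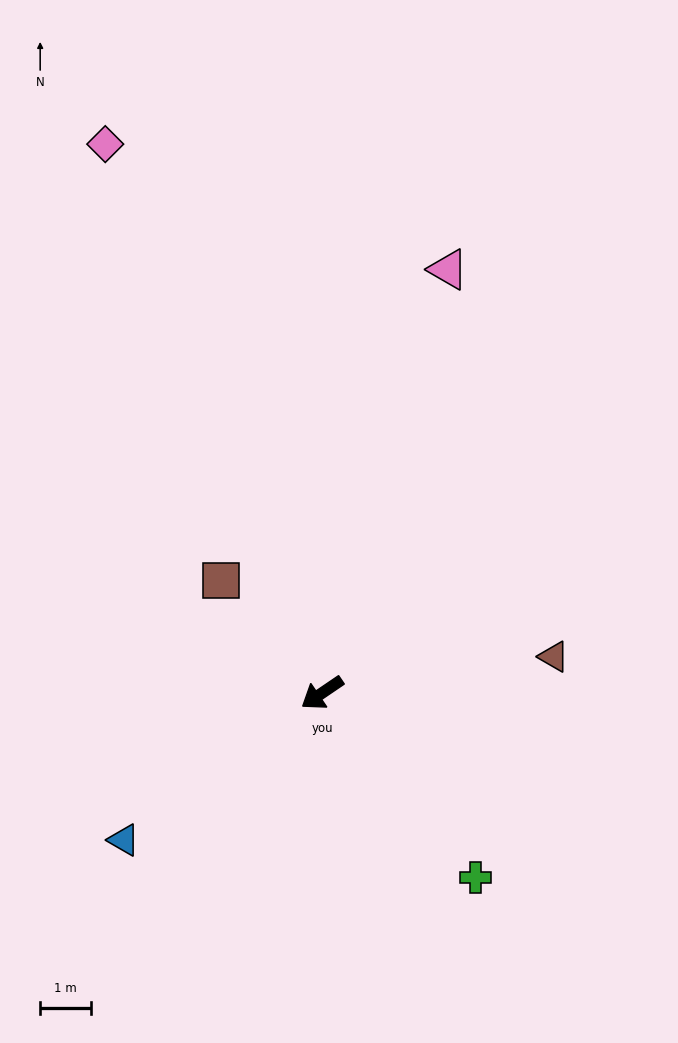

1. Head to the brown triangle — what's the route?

turn left 155°, forward 4.6 m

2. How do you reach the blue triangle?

turn left 2°, forward 4.8 m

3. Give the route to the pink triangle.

turn right 141°, forward 8.6 m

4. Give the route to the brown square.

turn right 82°, forward 3.0 m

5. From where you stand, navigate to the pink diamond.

turn right 103°, forward 11.5 m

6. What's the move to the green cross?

turn left 96°, forward 4.7 m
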